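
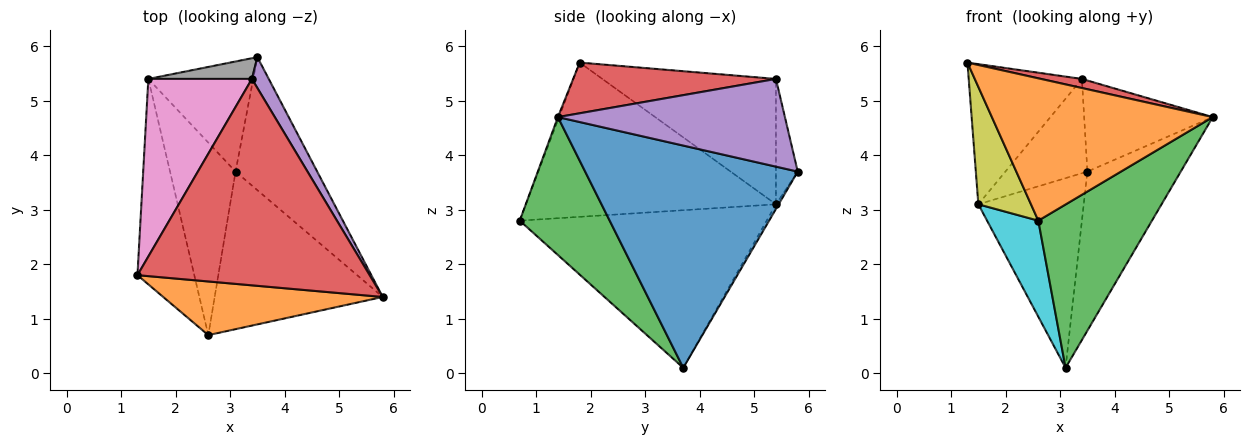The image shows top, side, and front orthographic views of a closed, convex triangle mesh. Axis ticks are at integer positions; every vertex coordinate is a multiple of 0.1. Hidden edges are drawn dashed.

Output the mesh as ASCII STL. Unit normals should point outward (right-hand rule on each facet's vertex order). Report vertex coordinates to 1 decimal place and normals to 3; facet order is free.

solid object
 facet normal 0.868 0.381 -0.319
  outer loop
   vertex 3.1 3.7 0.1
   vertex 3.5 5.8 3.7
   vertex 5.8 1.4 4.7
  endloop
 endfacet
 facet normal -0.005 -0.936 0.353
  outer loop
   vertex 2.6 0.7 2.8
   vertex 5.8 1.4 4.7
   vertex 1.3 1.8 5.7
  endloop
 endfacet
 facet normal 0.495 -0.625 -0.603
  outer loop
   vertex 2.6 0.7 2.8
   vertex 3.1 3.7 0.1
   vertex 5.8 1.4 4.7
  endloop
 endfacet
 facet normal 0.213 -0.043 0.976
  outer loop
   vertex 3.4 5.4 5.4
   vertex 1.3 1.8 5.7
   vertex 5.8 1.4 4.7
  endloop
 endfacet
 facet normal 0.858 0.486 0.165
  outer loop
   vertex 3.4 5.4 5.4
   vertex 5.8 1.4 4.7
   vertex 3.5 5.8 3.7
  endloop
 endfacet
 facet normal -0.022 0.865 -0.502
  outer loop
   vertex 1.5 5.4 3.1
   vertex 3.5 5.8 3.7
   vertex 3.1 3.7 0.1
  endloop
 endfacet
 facet normal -0.689 0.449 0.569
  outer loop
   vertex 1.5 5.4 3.1
   vertex 1.3 1.8 5.7
   vertex 3.4 5.4 5.4
  endloop
 endfacet
 facet normal -0.251 0.945 0.208
  outer loop
   vertex 1.5 5.4 3.1
   vertex 3.4 5.4 5.4
   vertex 3.5 5.8 3.7
  endloop
 endfacet
 facet normal -0.921 -0.194 -0.339
  outer loop
   vertex 1.5 5.4 3.1
   vertex 2.6 0.7 2.8
   vertex 1.3 1.8 5.7
  endloop
 endfacet
 facet normal -0.907 -0.188 -0.377
  outer loop
   vertex 1.5 5.4 3.1
   vertex 3.1 3.7 0.1
   vertex 2.6 0.7 2.8
  endloop
 endfacet
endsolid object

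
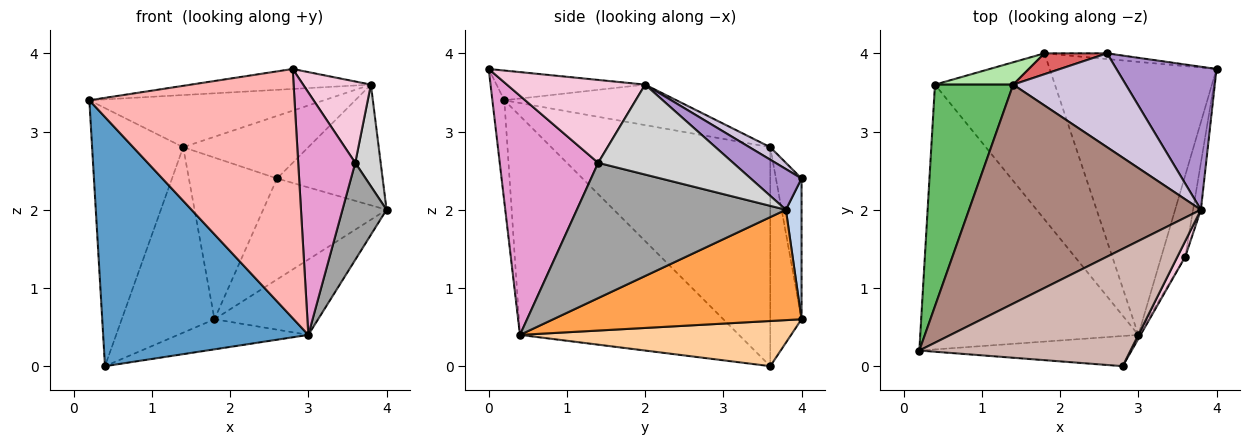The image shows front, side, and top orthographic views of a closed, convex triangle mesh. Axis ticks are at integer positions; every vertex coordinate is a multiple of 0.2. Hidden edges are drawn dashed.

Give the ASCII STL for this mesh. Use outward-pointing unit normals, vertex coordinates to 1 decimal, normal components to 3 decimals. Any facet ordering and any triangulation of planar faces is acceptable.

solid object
 facet normal -0.590 -0.553 -0.588
  outer loop
   vertex 3.0 0.4 0.4
   vertex 0.2 0.2 3.4
   vertex 0.4 3.6 0.0
  endloop
 endfacet
 facet normal 0.126 0.991 -0.056
  outer loop
   vertex 1.8 4.0 0.6
   vertex 2.6 4.0 2.4
   vertex 4.0 3.8 2.0
  endloop
 endfacet
 facet normal 0.538 0.224 -0.813
  outer loop
   vertex 1.8 4.0 0.6
   vertex 4.0 3.8 2.0
   vertex 3.0 0.4 0.4
  endloop
 endfacet
 facet normal 0.348 0.167 -0.923
  outer loop
   vertex 1.8 4.0 0.6
   vertex 3.0 0.4 0.4
   vertex 0.4 3.6 0.0
  endloop
 endfacet
 facet normal -0.877 0.365 0.313
  outer loop
   vertex 1.4 3.6 2.8
   vertex 0.4 3.6 0.0
   vertex 0.2 0.2 3.4
  endloop
 endfacet
 facet normal -0.318 0.941 0.113
  outer loop
   vertex 1.4 3.6 2.8
   vertex 1.8 4.0 0.6
   vertex 0.4 3.6 0.0
  endloop
 endfacet
 facet normal -0.277 0.953 0.123
  outer loop
   vertex 1.4 3.6 2.8
   vertex 2.6 4.0 2.4
   vertex 1.8 4.0 0.6
  endloop
 endfacet
 facet normal -0.058 -0.991 -0.120
  outer loop
   vertex 2.8 0.0 3.8
   vertex 0.2 0.2 3.4
   vertex 3.0 0.4 0.4
  endloop
 endfacet
 facet normal 0.297 0.616 0.730
  outer loop
   vertex 3.8 2.0 3.6
   vertex 4.0 3.8 2.0
   vertex 2.6 4.0 2.4
  endloop
 endfacet
 facet normal 0.092 0.552 0.829
  outer loop
   vertex 3.8 2.0 3.6
   vertex 2.6 4.0 2.4
   vertex 1.4 3.6 2.8
  endloop
 endfacet
 facet normal -0.167 0.228 0.959
  outer loop
   vertex 3.8 2.0 3.6
   vertex 1.4 3.6 2.8
   vertex 0.2 0.2 3.4
  endloop
 endfacet
 facet normal -0.137 0.166 0.976
  outer loop
   vertex 3.8 2.0 3.6
   vertex 0.2 0.2 3.4
   vertex 2.8 0.0 3.8
  endloop
 endfacet
 facet normal 0.865 -0.501 -0.008
  outer loop
   vertex 3.6 1.4 2.6
   vertex 2.8 0.0 3.8
   vertex 3.0 0.4 0.4
  endloop
 endfacet
 facet normal 0.895 -0.439 0.084
  outer loop
   vertex 3.6 1.4 2.6
   vertex 3.8 2.0 3.6
   vertex 2.8 0.0 3.8
  endloop
 endfacet
 facet normal 0.964 -0.203 -0.171
  outer loop
   vertex 3.6 1.4 2.6
   vertex 3.0 0.4 0.4
   vertex 4.0 3.8 2.0
  endloop
 endfacet
 facet normal 0.979 -0.184 -0.085
  outer loop
   vertex 3.6 1.4 2.6
   vertex 4.0 3.8 2.0
   vertex 3.8 2.0 3.6
  endloop
 endfacet
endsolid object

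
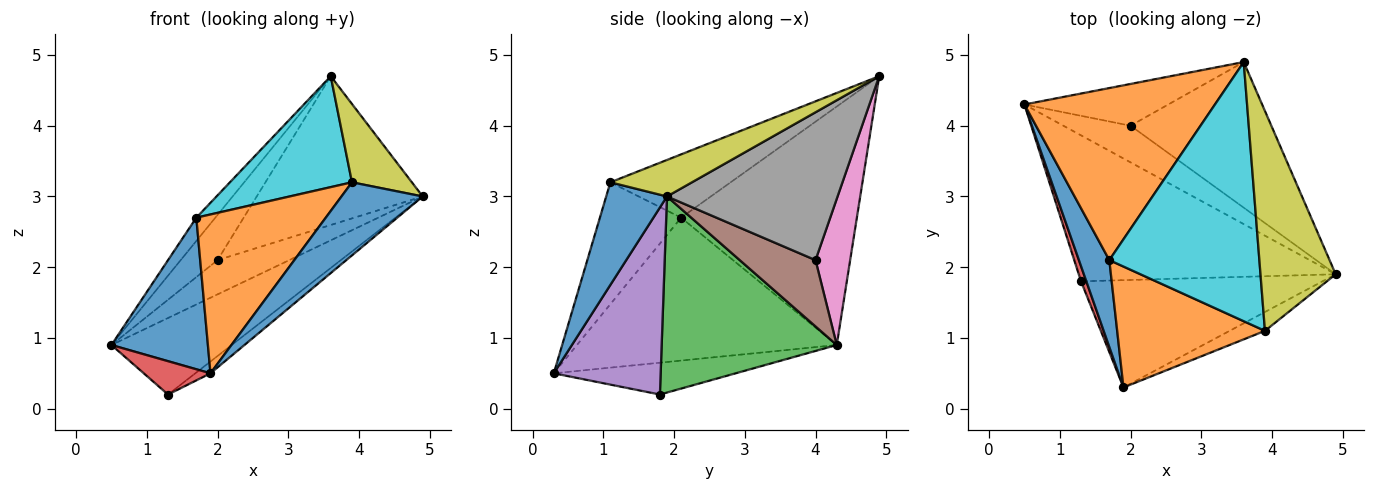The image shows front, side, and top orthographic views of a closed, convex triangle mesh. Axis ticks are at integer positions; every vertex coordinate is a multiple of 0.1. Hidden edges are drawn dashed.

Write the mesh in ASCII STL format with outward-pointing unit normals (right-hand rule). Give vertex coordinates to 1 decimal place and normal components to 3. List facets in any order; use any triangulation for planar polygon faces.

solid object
 facet normal -0.919 -0.341 0.196
  outer loop
   vertex 1.7 2.1 2.7
   vertex 0.5 4.3 0.9
   vertex 1.9 0.3 0.5
  endloop
 endfacet
 facet normal -0.779 0.084 0.622
  outer loop
   vertex 1.7 2.1 2.7
   vertex 3.6 4.9 4.7
   vertex 0.5 4.3 0.9
  endloop
 endfacet
 facet normal 0.560 0.385 -0.734
  outer loop
   vertex 1.3 1.8 0.2
   vertex 0.5 4.3 0.9
   vertex 4.9 1.9 3.0
  endloop
 endfacet
 facet normal -0.928 -0.340 0.155
  outer loop
   vertex 1.3 1.8 0.2
   vertex 1.9 0.3 0.5
   vertex 0.5 4.3 0.9
  endloop
 endfacet
 facet normal 0.610 0.087 -0.788
  outer loop
   vertex 1.3 1.8 0.2
   vertex 4.9 1.9 3.0
   vertex 1.9 0.3 0.5
  endloop
 endfacet
 facet normal 0.585 0.554 -0.593
  outer loop
   vertex 2.0 4.0 2.1
   vertex 4.9 1.9 3.0
   vertex 0.5 4.3 0.9
  endloop
 endfacet
 facet normal 0.568 0.604 -0.559
  outer loop
   vertex 2.0 4.0 2.1
   vertex 0.5 4.3 0.9
   vertex 3.6 4.9 4.7
  endloop
 endfacet
 facet normal 0.592 0.576 -0.564
  outer loop
   vertex 2.0 4.0 2.1
   vertex 3.6 4.9 4.7
   vertex 4.9 1.9 3.0
  endloop
 endfacet
 facet normal 0.416 -0.305 0.857
  outer loop
   vertex 3.9 1.1 3.2
   vertex 4.9 1.9 3.0
   vertex 3.6 4.9 4.7
  endloop
 endfacet
 facet normal -0.362 -0.367 0.857
  outer loop
   vertex 3.9 1.1 3.2
   vertex 3.6 4.9 4.7
   vertex 1.7 2.1 2.7
  endloop
 endfacet
 facet normal 0.587 -0.784 -0.202
  outer loop
   vertex 3.9 1.1 3.2
   vertex 1.9 0.3 0.5
   vertex 4.9 1.9 3.0
  endloop
 endfacet
 facet normal -0.447 -0.712 0.542
  outer loop
   vertex 3.9 1.1 3.2
   vertex 1.7 2.1 2.7
   vertex 1.9 0.3 0.5
  endloop
 endfacet
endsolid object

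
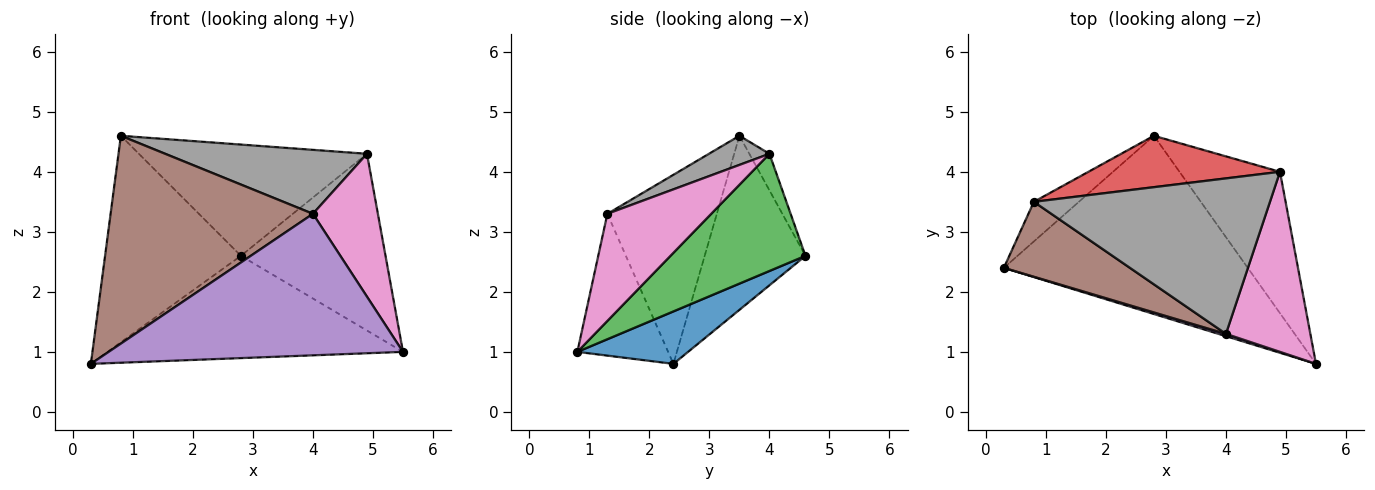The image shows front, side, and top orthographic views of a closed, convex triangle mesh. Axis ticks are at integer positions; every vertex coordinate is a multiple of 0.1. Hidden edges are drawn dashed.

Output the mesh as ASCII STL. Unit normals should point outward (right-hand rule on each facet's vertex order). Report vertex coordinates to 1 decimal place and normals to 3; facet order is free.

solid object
 facet normal 0.183 0.489 -0.853
  outer loop
   vertex 2.8 4.6 2.6
   vertex 5.5 0.8 1.0
   vertex 0.3 2.4 0.8
  endloop
 endfacet
 facet normal -0.589 0.794 -0.152
  outer loop
   vertex 0.8 3.5 4.6
   vertex 2.8 4.6 2.6
   vertex 0.3 2.4 0.8
  endloop
 endfacet
 facet normal 0.589 0.631 -0.505
  outer loop
   vertex 4.9 4.0 4.3
   vertex 5.5 0.8 1.0
   vertex 2.8 4.6 2.6
  endloop
 endfacet
 facet normal -0.080 0.905 0.418
  outer loop
   vertex 4.9 4.0 4.3
   vertex 2.8 4.6 2.6
   vertex 0.8 3.5 4.6
  endloop
 endfacet
 facet normal -0.295 -0.955 0.016
  outer loop
   vertex 4.0 1.3 3.3
   vertex 0.3 2.4 0.8
   vertex 5.5 0.8 1.0
  endloop
 endfacet
 facet normal -0.454 -0.838 0.302
  outer loop
   vertex 4.0 1.3 3.3
   vertex 0.8 3.5 4.6
   vertex 0.3 2.4 0.8
  endloop
 endfacet
 facet normal 0.705 -0.441 0.556
  outer loop
   vertex 4.0 1.3 3.3
   vertex 5.5 0.8 1.0
   vertex 4.9 4.0 4.3
  endloop
 endfacet
 facet normal 0.113 -0.378 0.919
  outer loop
   vertex 4.0 1.3 3.3
   vertex 4.9 4.0 4.3
   vertex 0.8 3.5 4.6
  endloop
 endfacet
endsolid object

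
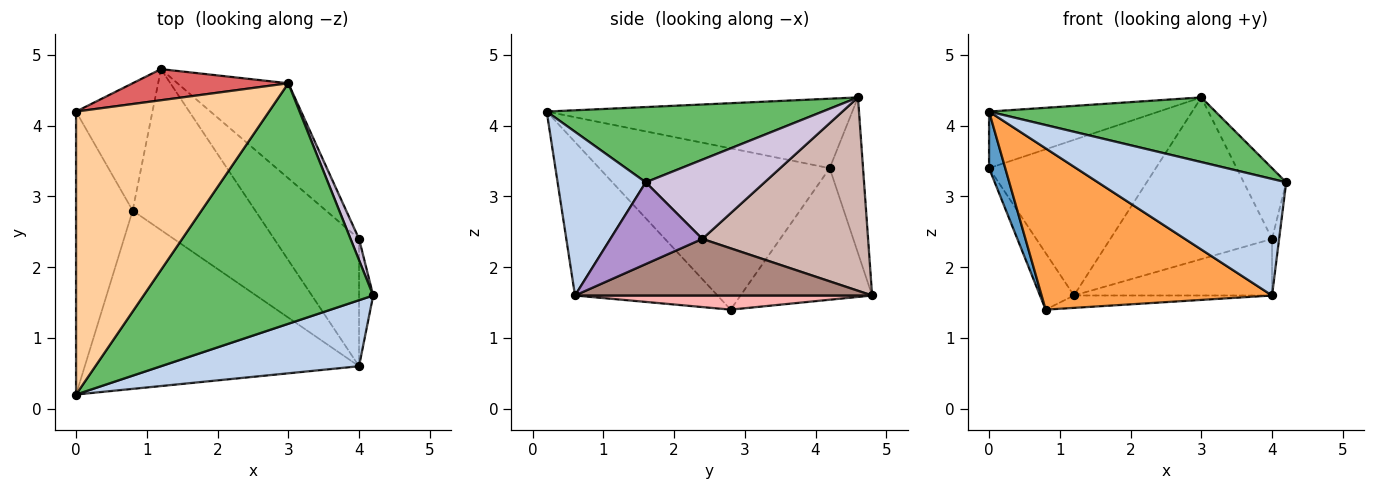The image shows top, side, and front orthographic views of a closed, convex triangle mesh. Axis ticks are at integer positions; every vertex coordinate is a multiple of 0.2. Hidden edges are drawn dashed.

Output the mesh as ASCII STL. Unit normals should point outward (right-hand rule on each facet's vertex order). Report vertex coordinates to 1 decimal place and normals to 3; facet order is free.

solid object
 facet normal -0.942 -0.066 -0.330
  outer loop
   vertex 0.8 2.8 1.4
   vertex 0.0 0.2 4.2
   vertex 0.0 4.2 3.4
  endloop
 endfacet
 facet normal 0.377 -0.806 0.456
  outer loop
   vertex 4.0 0.6 1.6
   vertex 4.2 1.6 3.2
   vertex 0.0 0.2 4.2
  endloop
 endfacet
 facet normal -0.383 -0.620 -0.685
  outer loop
   vertex 4.0 0.6 1.6
   vertex 0.0 0.2 4.2
   vertex 0.8 2.8 1.4
  endloop
 endfacet
 facet normal -0.333 0.185 0.925
  outer loop
   vertex 3.0 4.6 4.4
   vertex 0.0 4.2 3.4
   vertex 0.0 0.2 4.2
  endloop
 endfacet
 facet normal 0.302 -0.248 0.921
  outer loop
   vertex 3.0 4.6 4.4
   vertex 0.0 0.2 4.2
   vertex 4.2 1.6 3.2
  endloop
 endfacet
 facet normal -0.844 0.218 -0.490
  outer loop
   vertex 1.2 4.8 1.6
   vertex 0.8 2.8 1.4
   vertex 0.0 4.2 3.4
  endloop
 endfacet
 facet normal -0.192 0.962 0.192
  outer loop
   vertex 1.2 4.8 1.6
   vertex 0.0 4.2 3.4
   vertex 3.0 4.6 4.4
  endloop
 endfacet
 facet normal 0.114 0.076 -0.991
  outer loop
   vertex 1.2 4.8 1.6
   vertex 4.0 0.6 1.6
   vertex 0.8 2.8 1.4
  endloop
 endfacet
 facet normal 0.983 0.076 -0.170
  outer loop
   vertex 4.0 2.4 2.4
   vertex 4.2 1.6 3.2
   vertex 4.0 0.6 1.6
  endloop
 endfacet
 facet normal 0.937 0.335 0.100
  outer loop
   vertex 4.0 2.4 2.4
   vertex 3.0 4.6 4.4
   vertex 4.2 1.6 3.2
  endloop
 endfacet
 facet normal 0.520 0.347 -0.780
  outer loop
   vertex 4.0 2.4 2.4
   vertex 4.0 0.6 1.6
   vertex 1.2 4.8 1.6
  endloop
 endfacet
 facet normal 0.662 0.646 -0.380
  outer loop
   vertex 4.0 2.4 2.4
   vertex 1.2 4.8 1.6
   vertex 3.0 4.6 4.4
  endloop
 endfacet
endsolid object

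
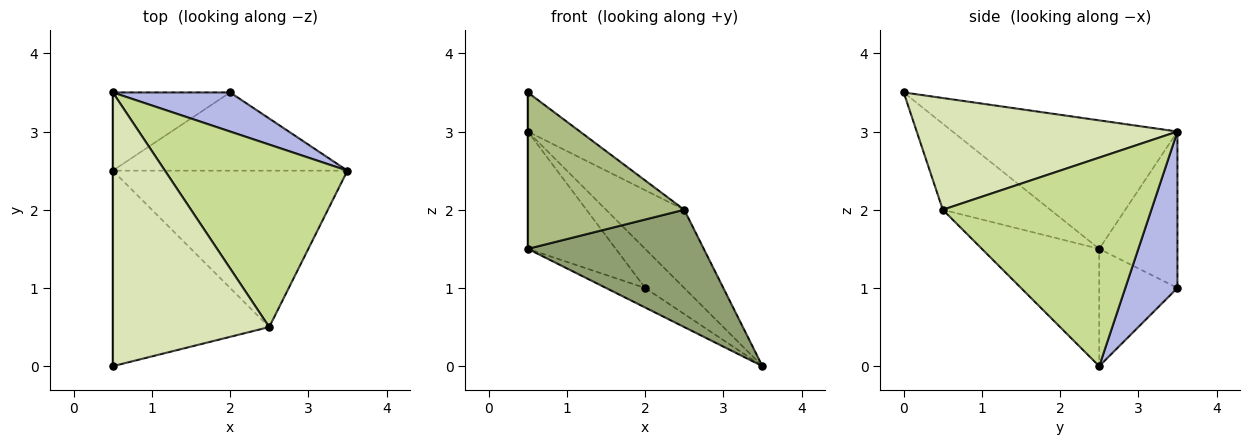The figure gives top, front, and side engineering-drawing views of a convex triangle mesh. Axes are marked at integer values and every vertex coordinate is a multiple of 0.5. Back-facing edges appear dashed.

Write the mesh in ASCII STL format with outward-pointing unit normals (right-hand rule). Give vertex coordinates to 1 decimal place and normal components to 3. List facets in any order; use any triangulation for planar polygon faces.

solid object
 facet normal -0.436 0.218 -0.873
  outer loop
   vertex 2.0 3.5 1.0
   vertex 3.5 2.5 0.0
   vertex 0.5 2.5 1.5
  endloop
 endfacet
 facet normal -1.000 0.000 0.000
  outer loop
   vertex 0.5 3.5 3.0
   vertex 0.5 2.5 1.5
   vertex 0.5 0.0 3.5
  endloop
 endfacet
 facet normal -0.595 0.669 -0.446
  outer loop
   vertex 0.5 3.5 3.0
   vertex 2.0 3.5 1.0
   vertex 0.5 2.5 1.5
  endloop
 endfacet
 facet normal 0.686 0.514 0.514
  outer loop
   vertex 0.5 3.5 3.0
   vertex 3.5 2.5 0.0
   vertex 2.0 3.5 1.0
  endloop
 endfacet
 facet normal -0.371 -0.557 -0.743
  outer loop
   vertex 2.5 0.5 2.0
   vertex 0.5 2.5 1.5
   vertex 3.5 2.5 0.0
  endloop
 endfacet
 facet normal -0.395 -0.574 -0.717
  outer loop
   vertex 2.5 0.5 2.0
   vertex 0.5 0.0 3.5
   vertex 0.5 2.5 1.5
  endloop
 endfacet
 facet normal 0.724 0.272 0.634
  outer loop
   vertex 2.5 0.5 2.0
   vertex 3.5 2.5 0.0
   vertex 0.5 3.5 3.0
  endloop
 endfacet
 facet normal 0.577 0.115 0.808
  outer loop
   vertex 2.5 0.5 2.0
   vertex 0.5 3.5 3.0
   vertex 0.5 0.0 3.5
  endloop
 endfacet
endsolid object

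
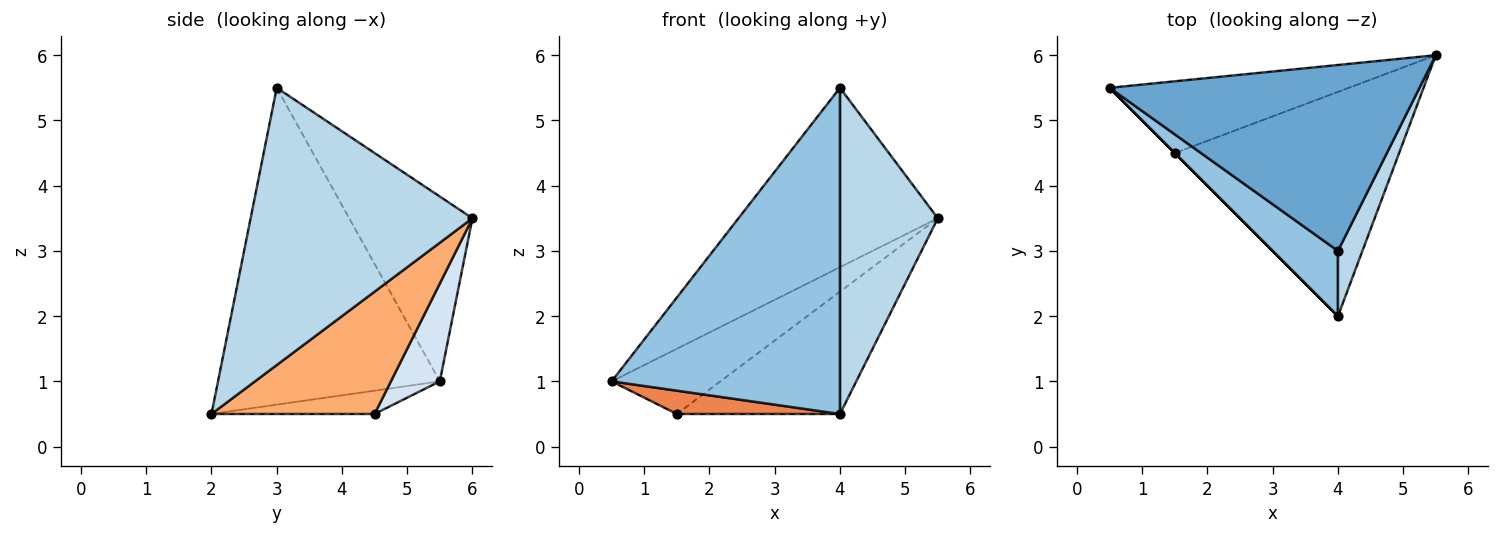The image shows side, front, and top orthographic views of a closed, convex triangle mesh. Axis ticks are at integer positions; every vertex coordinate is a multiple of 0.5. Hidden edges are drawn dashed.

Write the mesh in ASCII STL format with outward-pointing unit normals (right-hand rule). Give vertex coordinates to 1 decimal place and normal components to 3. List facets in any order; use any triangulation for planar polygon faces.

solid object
 facet normal -0.394 0.638 0.661
  outer loop
   vertex 4.0 3.0 5.5
   vertex 5.5 6.0 3.5
   vertex 0.5 5.5 1.0
  endloop
 endfacet
 facet normal -0.690 -0.710 0.142
  outer loop
   vertex 4.0 3.0 5.5
   vertex 0.5 5.5 1.0
   vertex 4.0 2.0 0.5
  endloop
 endfacet
 facet normal 0.912 -0.402 0.080
  outer loop
   vertex 4.0 3.0 5.5
   vertex 4.0 2.0 0.5
   vertex 5.5 6.0 3.5
  endloop
 endfacet
 facet normal 0.290 0.644 -0.708
  outer loop
   vertex 1.5 4.5 0.5
   vertex 0.5 5.5 1.0
   vertex 5.5 6.0 3.5
  endloop
 endfacet
 facet normal -0.707 -0.707 0.000
  outer loop
   vertex 1.5 4.5 0.5
   vertex 4.0 2.0 0.5
   vertex 0.5 5.5 1.0
  endloop
 endfacet
 facet normal 0.432 0.432 -0.792
  outer loop
   vertex 1.5 4.5 0.5
   vertex 5.5 6.0 3.5
   vertex 4.0 2.0 0.5
  endloop
 endfacet
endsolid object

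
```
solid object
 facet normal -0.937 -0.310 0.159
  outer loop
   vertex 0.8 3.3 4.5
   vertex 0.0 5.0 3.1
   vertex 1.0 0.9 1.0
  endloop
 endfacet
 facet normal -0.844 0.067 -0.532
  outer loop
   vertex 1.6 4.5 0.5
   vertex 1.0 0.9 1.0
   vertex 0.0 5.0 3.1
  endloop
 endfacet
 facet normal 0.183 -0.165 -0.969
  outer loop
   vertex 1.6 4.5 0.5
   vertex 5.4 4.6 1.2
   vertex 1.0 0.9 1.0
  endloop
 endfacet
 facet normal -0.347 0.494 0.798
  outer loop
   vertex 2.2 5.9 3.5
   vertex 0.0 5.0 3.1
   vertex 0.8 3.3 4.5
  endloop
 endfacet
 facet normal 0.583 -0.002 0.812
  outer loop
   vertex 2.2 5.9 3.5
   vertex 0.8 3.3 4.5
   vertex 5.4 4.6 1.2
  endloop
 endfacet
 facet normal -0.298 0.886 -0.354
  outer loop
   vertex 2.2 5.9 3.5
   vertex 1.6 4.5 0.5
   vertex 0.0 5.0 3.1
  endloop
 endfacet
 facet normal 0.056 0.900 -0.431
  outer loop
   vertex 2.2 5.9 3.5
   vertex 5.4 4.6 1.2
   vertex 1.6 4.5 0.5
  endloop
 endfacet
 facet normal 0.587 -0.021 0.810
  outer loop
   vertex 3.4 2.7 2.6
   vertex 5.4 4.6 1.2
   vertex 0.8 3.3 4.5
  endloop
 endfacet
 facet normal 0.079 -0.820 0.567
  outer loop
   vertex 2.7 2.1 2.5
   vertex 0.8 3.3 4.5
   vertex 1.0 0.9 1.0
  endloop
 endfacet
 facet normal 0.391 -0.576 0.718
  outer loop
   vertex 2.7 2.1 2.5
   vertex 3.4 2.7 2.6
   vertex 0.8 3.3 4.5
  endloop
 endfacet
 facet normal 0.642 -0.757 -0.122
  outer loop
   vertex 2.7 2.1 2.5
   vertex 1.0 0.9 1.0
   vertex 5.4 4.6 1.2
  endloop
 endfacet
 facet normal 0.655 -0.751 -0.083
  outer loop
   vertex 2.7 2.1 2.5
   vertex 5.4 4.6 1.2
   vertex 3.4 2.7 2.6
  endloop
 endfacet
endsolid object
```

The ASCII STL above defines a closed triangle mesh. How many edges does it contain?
18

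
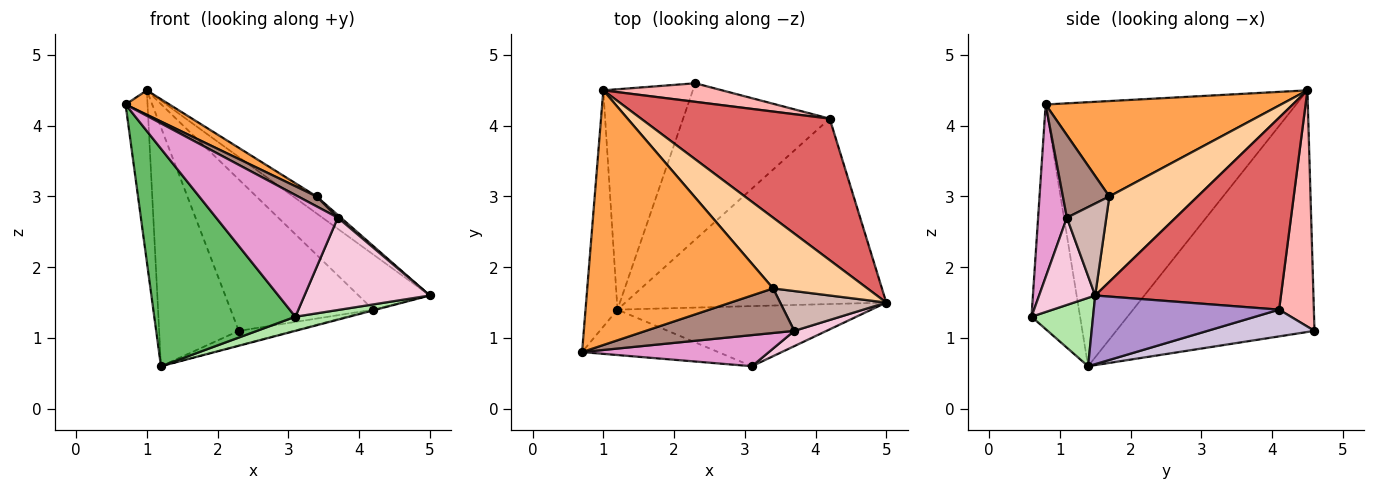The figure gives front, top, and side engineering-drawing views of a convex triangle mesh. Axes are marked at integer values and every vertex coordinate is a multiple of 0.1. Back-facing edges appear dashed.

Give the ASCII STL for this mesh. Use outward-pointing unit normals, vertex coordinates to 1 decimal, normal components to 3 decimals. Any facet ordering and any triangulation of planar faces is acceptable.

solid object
 facet normal -0.989 0.087 -0.120
  outer loop
   vertex 1.2 1.4 0.6
   vertex 0.7 0.8 4.3
   vertex 1.0 4.5 4.5
  endloop
 endfacet
 facet normal -0.878 0.352 -0.325
  outer loop
   vertex 2.3 4.6 1.1
   vertex 1.2 1.4 0.6
   vertex 1.0 4.5 4.5
  endloop
 endfacet
 facet normal 0.455 -0.085 0.886
  outer loop
   vertex 3.4 1.7 3.0
   vertex 1.0 4.5 4.5
   vertex 0.7 0.8 4.3
  endloop
 endfacet
 facet normal 0.661 0.175 0.730
  outer loop
   vertex 3.4 1.7 3.0
   vertex 5.0 1.5 1.6
   vertex 1.0 4.5 4.5
  endloop
 endfacet
 facet normal -0.319 -0.928 -0.194
  outer loop
   vertex 3.1 0.6 1.3
   vertex 0.7 0.8 4.3
   vertex 1.2 1.4 0.6
  endloop
 endfacet
 facet normal 0.254 -0.222 -0.942
  outer loop
   vertex 3.1 0.6 1.3
   vertex 1.2 1.4 0.6
   vertex 5.0 1.5 1.6
  endloop
 endfacet
 facet normal 0.688 0.264 0.676
  outer loop
   vertex 4.2 4.1 1.4
   vertex 1.0 4.5 4.5
   vertex 5.0 1.5 1.6
  endloop
 endfacet
 facet normal 0.235 0.965 0.118
  outer loop
   vertex 4.2 4.1 1.4
   vertex 2.3 4.6 1.1
   vertex 1.0 4.5 4.5
  endloop
 endfacet
 facet normal 0.254 0.004 -0.967
  outer loop
   vertex 4.2 4.1 1.4
   vertex 5.0 1.5 1.6
   vertex 1.2 1.4 0.6
  endloop
 endfacet
 facet normal 0.179 0.092 -0.980
  outer loop
   vertex 4.2 4.1 1.4
   vertex 1.2 1.4 0.6
   vertex 2.3 4.6 1.1
  endloop
 endfacet
 facet normal 0.477 -0.191 0.858
  outer loop
   vertex 3.7 1.1 2.7
   vertex 3.4 1.7 3.0
   vertex 0.7 0.8 4.3
  endloop
 endfacet
 facet normal 0.654 -0.050 0.755
  outer loop
   vertex 3.7 1.1 2.7
   vertex 5.0 1.5 1.6
   vertex 3.4 1.7 3.0
  endloop
 endfacet
 facet normal 0.223 -0.944 0.242
  outer loop
   vertex 3.7 1.1 2.7
   vertex 0.7 0.8 4.3
   vertex 3.1 0.6 1.3
  endloop
 endfacet
 facet normal 0.404 -0.903 0.149
  outer loop
   vertex 3.7 1.1 2.7
   vertex 3.1 0.6 1.3
   vertex 5.0 1.5 1.6
  endloop
 endfacet
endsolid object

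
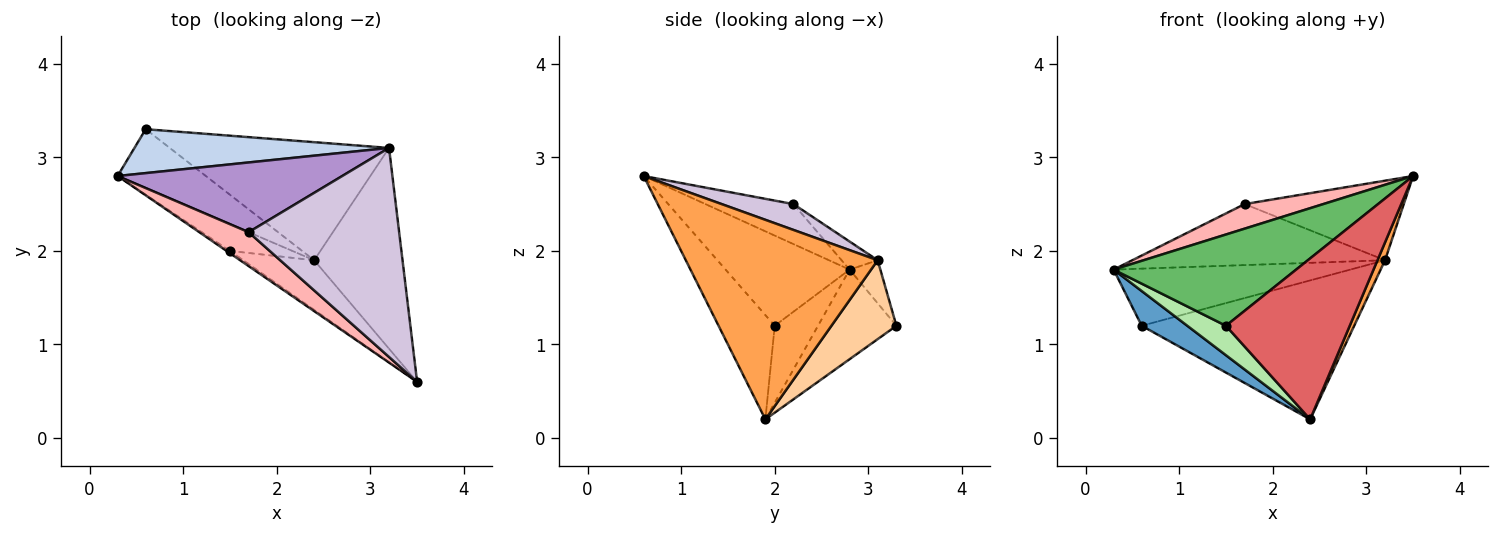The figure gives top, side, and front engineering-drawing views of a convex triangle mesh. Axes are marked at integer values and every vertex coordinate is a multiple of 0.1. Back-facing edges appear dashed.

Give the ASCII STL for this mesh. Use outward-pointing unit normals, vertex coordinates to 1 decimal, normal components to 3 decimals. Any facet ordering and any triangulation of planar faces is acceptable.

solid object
 facet normal -0.658 -0.383 -0.648
  outer loop
   vertex 2.4 1.9 0.2
   vertex 0.3 2.8 1.8
   vertex 0.6 3.3 1.2
  endloop
 endfacet
 facet normal -0.102 0.789 0.606
  outer loop
   vertex 3.2 3.1 1.9
   vertex 0.6 3.3 1.2
   vertex 0.3 2.8 1.8
  endloop
 endfacet
 facet normal 0.914 -0.036 -0.405
  outer loop
   vertex 3.2 3.1 1.9
   vertex 3.5 0.6 2.8
   vertex 2.4 1.9 0.2
  endloop
 endfacet
 facet normal 0.227 0.742 -0.631
  outer loop
   vertex 3.2 3.1 1.9
   vertex 2.4 1.9 0.2
   vertex 0.6 3.3 1.2
  endloop
 endfacet
 facet normal -0.562 -0.827 -0.021
  outer loop
   vertex 1.5 2.0 1.2
   vertex 3.5 0.6 2.8
   vertex 0.3 2.8 1.8
  endloop
 endfacet
 facet normal -0.639 -0.569 -0.518
  outer loop
   vertex 1.5 2.0 1.2
   vertex 0.3 2.8 1.8
   vertex 2.4 1.9 0.2
  endloop
 endfacet
 facet normal -0.398 -0.877 -0.270
  outer loop
   vertex 1.5 2.0 1.2
   vertex 2.4 1.9 0.2
   vertex 3.5 0.6 2.8
  endloop
 endfacet
 facet normal -0.549 -0.490 0.677
  outer loop
   vertex 1.7 2.2 2.5
   vertex 0.3 2.8 1.8
   vertex 3.5 0.6 2.8
  endloop
 endfacet
 facet normal -0.094 0.656 0.749
  outer loop
   vertex 1.7 2.2 2.5
   vertex 3.2 3.1 1.9
   vertex 0.3 2.8 1.8
  endloop
 endfacet
 facet normal 0.158 0.351 0.923
  outer loop
   vertex 1.7 2.2 2.5
   vertex 3.5 0.6 2.8
   vertex 3.2 3.1 1.9
  endloop
 endfacet
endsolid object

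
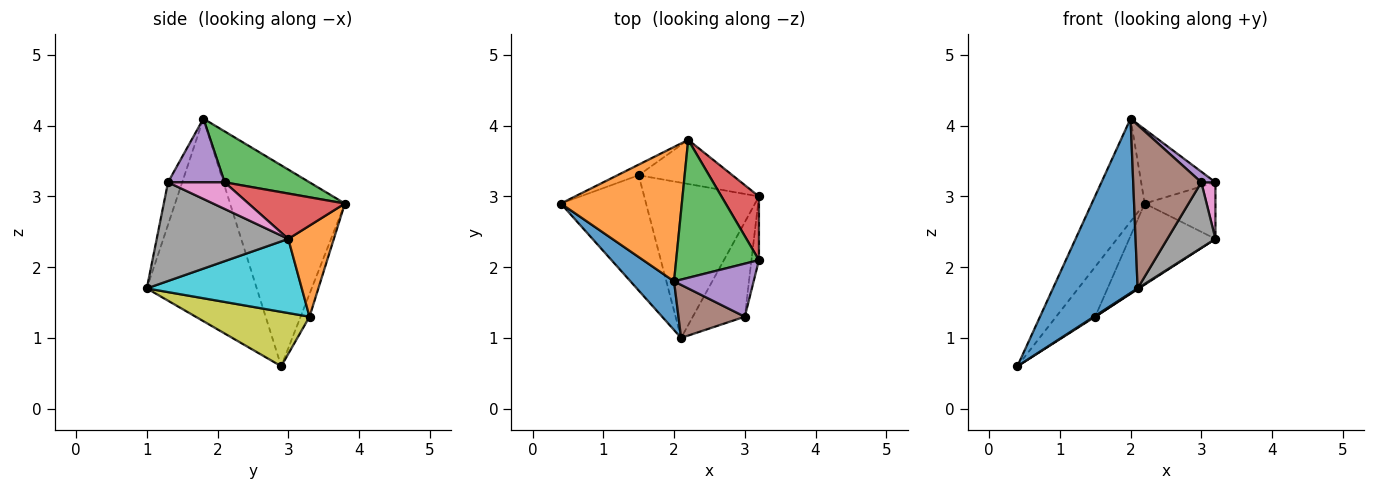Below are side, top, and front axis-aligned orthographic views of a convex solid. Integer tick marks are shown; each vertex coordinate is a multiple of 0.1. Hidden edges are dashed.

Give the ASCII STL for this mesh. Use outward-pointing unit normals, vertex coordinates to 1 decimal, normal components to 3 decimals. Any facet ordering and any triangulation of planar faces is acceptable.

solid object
 facet normal -0.781 -0.602 0.168
  outer loop
   vertex 2.0 1.8 4.1
   vertex 0.4 2.9 0.6
   vertex 2.1 1.0 1.7
  endloop
 endfacet
 facet normal -0.797 0.368 0.480
  outer loop
   vertex 2.2 3.8 2.9
   vertex 0.4 2.9 0.6
   vertex 2.0 1.8 4.1
  endloop
 endfacet
 facet normal 0.476 0.417 0.774
  outer loop
   vertex 2.2 3.8 2.9
   vertex 2.0 1.8 4.1
   vertex 3.2 2.1 3.2
  endloop
 endfacet
 facet normal 0.671 0.493 0.554
  outer loop
   vertex 3.2 3.0 2.4
   vertex 2.2 3.8 2.9
   vertex 3.2 2.1 3.2
  endloop
 endfacet
 facet normal 0.617 -0.154 0.772
  outer loop
   vertex 3.0 1.3 3.2
   vertex 3.2 2.1 3.2
   vertex 2.0 1.8 4.1
  endloop
 endfacet
 facet normal -0.194 -0.933 0.303
  outer loop
   vertex 3.0 1.3 3.2
   vertex 2.0 1.8 4.1
   vertex 2.1 1.0 1.7
  endloop
 endfacet
 facet normal 0.936 -0.234 -0.263
  outer loop
   vertex 3.0 1.3 3.2
   vertex 3.2 3.0 2.4
   vertex 3.2 2.1 3.2
  endloop
 endfacet
 facet normal 0.842 -0.308 -0.444
  outer loop
   vertex 3.0 1.3 3.2
   vertex 2.1 1.0 1.7
   vertex 3.2 3.0 2.4
  endloop
 endfacet
 facet normal 0.538 -0.006 -0.843
  outer loop
   vertex 1.5 3.3 1.3
   vertex 2.1 1.0 1.7
   vertex 0.4 2.9 0.6
  endloop
 endfacet
 facet normal 0.543 -0.005 -0.840
  outer loop
   vertex 1.5 3.3 1.3
   vertex 3.2 3.0 2.4
   vertex 2.1 1.0 1.7
  endloop
 endfacet
 facet normal -0.218 0.955 -0.203
  outer loop
   vertex 1.5 3.3 1.3
   vertex 0.4 2.9 0.6
   vertex 2.2 3.8 2.9
  endloop
 endfacet
 facet normal 0.421 0.797 -0.433
  outer loop
   vertex 1.5 3.3 1.3
   vertex 2.2 3.8 2.9
   vertex 3.2 3.0 2.4
  endloop
 endfacet
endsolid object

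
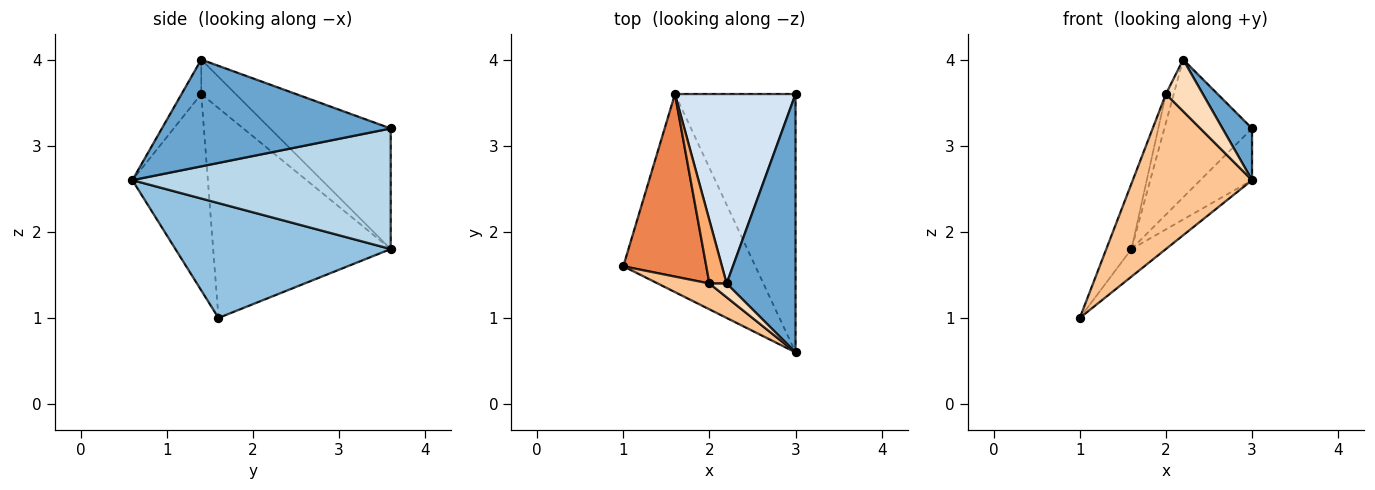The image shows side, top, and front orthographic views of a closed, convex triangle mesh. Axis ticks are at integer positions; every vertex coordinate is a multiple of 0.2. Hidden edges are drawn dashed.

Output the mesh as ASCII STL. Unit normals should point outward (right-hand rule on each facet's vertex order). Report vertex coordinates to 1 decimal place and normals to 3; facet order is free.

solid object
 facet normal 0.835 -0.108 0.539
  outer loop
   vertex 2.2 1.4 4.0
   vertex 3.0 0.6 2.6
   vertex 3.0 3.6 3.2
  endloop
 endfacet
 facet normal 0.653 0.104 -0.750
  outer loop
   vertex 1.6 3.6 1.8
   vertex 3.0 0.6 2.6
   vertex 1.0 1.6 1.0
  endloop
 endfacet
 facet normal 0.700 0.140 -0.700
  outer loop
   vertex 1.6 3.6 1.8
   vertex 3.0 3.6 3.2
   vertex 3.0 0.6 2.6
  endloop
 endfacet
 facet normal -0.629 0.457 0.629
  outer loop
   vertex 1.6 3.6 1.8
   vertex 2.2 1.4 4.0
   vertex 3.0 3.6 3.2
  endloop
 endfacet
 facet normal -0.922 0.131 0.365
  outer loop
   vertex 2.0 1.4 3.6
   vertex 1.6 3.6 1.8
   vertex 1.0 1.6 1.0
  endloop
 endfacet
 facet normal -0.877 0.199 0.438
  outer loop
   vertex 2.0 1.4 3.6
   vertex 2.2 1.4 4.0
   vertex 1.6 3.6 1.8
  endloop
 endfacet
 facet normal -0.530 -0.837 0.139
  outer loop
   vertex 2.0 1.4 3.6
   vertex 1.0 1.6 1.0
   vertex 3.0 0.6 2.6
  endloop
 endfacet
 facet normal -0.458 -0.859 0.229
  outer loop
   vertex 2.0 1.4 3.6
   vertex 3.0 0.6 2.6
   vertex 2.2 1.4 4.0
  endloop
 endfacet
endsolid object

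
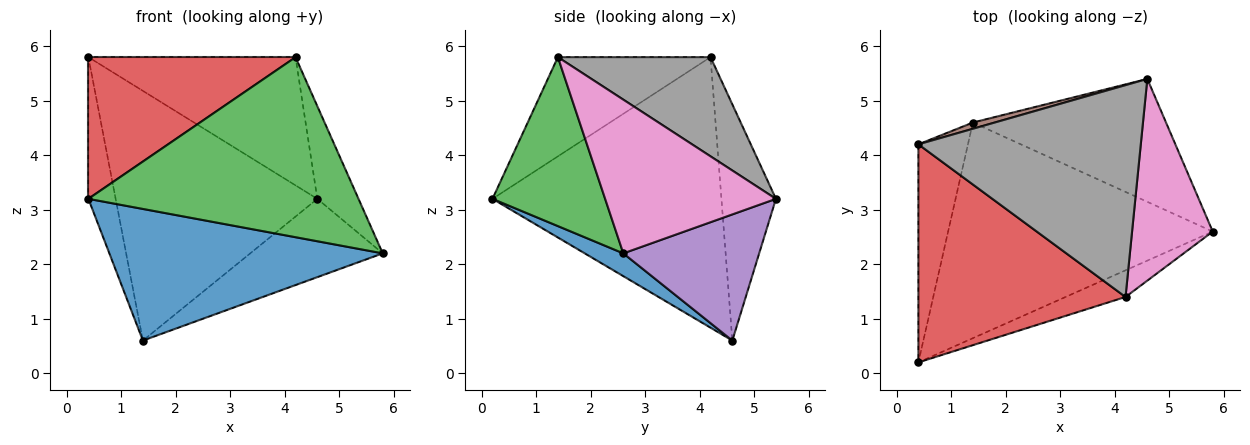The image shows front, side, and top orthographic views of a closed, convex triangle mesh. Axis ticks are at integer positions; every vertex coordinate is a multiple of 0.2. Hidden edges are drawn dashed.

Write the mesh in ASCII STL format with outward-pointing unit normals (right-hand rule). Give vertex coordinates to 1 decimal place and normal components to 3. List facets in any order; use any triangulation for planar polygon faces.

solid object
 facet normal 0.073 -0.520 -0.851
  outer loop
   vertex 1.4 4.6 0.6
   vertex 5.8 2.6 2.2
   vertex 0.4 0.2 3.2
  endloop
 endfacet
 facet normal -0.977 0.116 -0.179
  outer loop
   vertex 1.4 4.6 0.6
   vertex 0.4 0.2 3.2
   vertex 0.4 4.2 5.8
  endloop
 endfacet
 facet normal 0.381 -0.914 -0.135
  outer loop
   vertex 4.2 1.4 5.8
   vertex 0.4 0.2 3.2
   vertex 5.8 2.6 2.2
  endloop
 endfacet
 facet normal -0.373 -0.506 0.778
  outer loop
   vertex 4.2 1.4 5.8
   vertex 0.4 4.2 5.8
   vertex 0.4 0.2 3.2
  endloop
 endfacet
 facet normal 0.483 0.471 -0.739
  outer loop
   vertex 4.6 5.4 3.2
   vertex 5.8 2.6 2.2
   vertex 1.4 4.6 0.6
  endloop
 endfacet
 facet normal -0.261 0.965 0.024
  outer loop
   vertex 4.6 5.4 3.2
   vertex 1.4 4.6 0.6
   vertex 0.4 4.2 5.8
  endloop
 endfacet
 facet normal 0.866 0.209 0.454
  outer loop
   vertex 4.6 5.4 3.2
   vertex 4.2 1.4 5.8
   vertex 5.8 2.6 2.2
  endloop
 endfacet
 facet normal 0.357 0.484 0.799
  outer loop
   vertex 4.6 5.4 3.2
   vertex 0.4 4.2 5.8
   vertex 4.2 1.4 5.8
  endloop
 endfacet
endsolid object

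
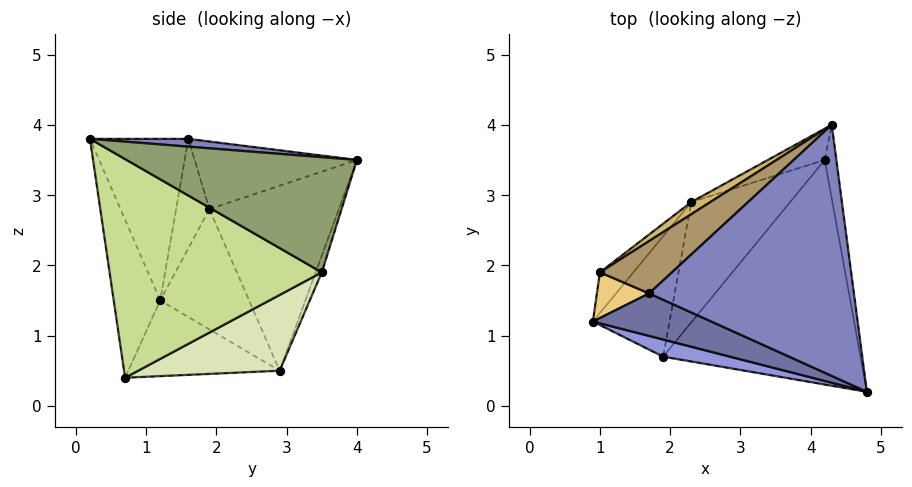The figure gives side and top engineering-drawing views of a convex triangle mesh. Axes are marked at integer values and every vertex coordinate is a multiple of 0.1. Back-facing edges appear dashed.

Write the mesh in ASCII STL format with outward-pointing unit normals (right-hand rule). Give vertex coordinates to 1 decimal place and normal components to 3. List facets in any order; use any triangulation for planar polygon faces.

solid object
 facet normal -0.394 -0.873 0.289
  outer loop
   vertex 1.7 1.6 3.8
   vertex 0.9 1.2 1.5
   vertex 4.8 0.2 3.8
  endloop
 endfacet
 facet normal 0.038 0.084 0.996
  outer loop
   vertex 1.7 1.6 3.8
   vertex 4.8 0.2 3.8
   vertex 4.3 4.0 3.5
  endloop
 endfacet
 facet normal -0.320 -0.938 0.135
  outer loop
   vertex 1.9 0.7 0.4
   vertex 4.8 0.2 3.8
   vertex 0.9 1.2 1.5
  endloop
 endfacet
 facet normal -0.694 0.158 -0.703
  outer loop
   vertex 1.9 0.7 0.4
   vertex 0.9 1.2 1.5
   vertex 2.3 2.9 0.5
  endloop
 endfacet
 facet normal 0.987 0.122 -0.100
  outer loop
   vertex 4.2 3.5 1.9
   vertex 4.3 4.0 3.5
   vertex 4.8 0.2 3.8
  endloop
 endfacet
 facet normal -0.085 0.953 -0.292
  outer loop
   vertex 4.2 3.5 1.9
   vertex 2.3 2.9 0.5
   vertex 4.3 4.0 3.5
  endloop
 endfacet
 facet normal 0.720 -0.243 -0.650
  outer loop
   vertex 4.2 3.5 1.9
   vertex 4.8 0.2 3.8
   vertex 1.9 0.7 0.4
  endloop
 endfacet
 facet normal 0.607 -0.074 -0.791
  outer loop
   vertex 4.2 3.5 1.9
   vertex 1.9 0.7 0.4
   vertex 2.3 2.9 0.5
  endloop
 endfacet
 facet normal -0.526 0.640 0.560
  outer loop
   vertex 1.0 1.9 2.8
   vertex 1.7 1.6 3.8
   vertex 4.3 4.0 3.5
  endloop
 endfacet
 facet normal -0.544 0.837 0.056
  outer loop
   vertex 1.0 1.9 2.8
   vertex 4.3 4.0 3.5
   vertex 2.3 2.9 0.5
  endloop
 endfacet
 facet normal -0.750 -0.557 0.358
  outer loop
   vertex 1.0 1.9 2.8
   vertex 0.9 1.2 1.5
   vertex 1.7 1.6 3.8
  endloop
 endfacet
 facet normal -0.813 0.536 -0.226
  outer loop
   vertex 1.0 1.9 2.8
   vertex 2.3 2.9 0.5
   vertex 0.9 1.2 1.5
  endloop
 endfacet
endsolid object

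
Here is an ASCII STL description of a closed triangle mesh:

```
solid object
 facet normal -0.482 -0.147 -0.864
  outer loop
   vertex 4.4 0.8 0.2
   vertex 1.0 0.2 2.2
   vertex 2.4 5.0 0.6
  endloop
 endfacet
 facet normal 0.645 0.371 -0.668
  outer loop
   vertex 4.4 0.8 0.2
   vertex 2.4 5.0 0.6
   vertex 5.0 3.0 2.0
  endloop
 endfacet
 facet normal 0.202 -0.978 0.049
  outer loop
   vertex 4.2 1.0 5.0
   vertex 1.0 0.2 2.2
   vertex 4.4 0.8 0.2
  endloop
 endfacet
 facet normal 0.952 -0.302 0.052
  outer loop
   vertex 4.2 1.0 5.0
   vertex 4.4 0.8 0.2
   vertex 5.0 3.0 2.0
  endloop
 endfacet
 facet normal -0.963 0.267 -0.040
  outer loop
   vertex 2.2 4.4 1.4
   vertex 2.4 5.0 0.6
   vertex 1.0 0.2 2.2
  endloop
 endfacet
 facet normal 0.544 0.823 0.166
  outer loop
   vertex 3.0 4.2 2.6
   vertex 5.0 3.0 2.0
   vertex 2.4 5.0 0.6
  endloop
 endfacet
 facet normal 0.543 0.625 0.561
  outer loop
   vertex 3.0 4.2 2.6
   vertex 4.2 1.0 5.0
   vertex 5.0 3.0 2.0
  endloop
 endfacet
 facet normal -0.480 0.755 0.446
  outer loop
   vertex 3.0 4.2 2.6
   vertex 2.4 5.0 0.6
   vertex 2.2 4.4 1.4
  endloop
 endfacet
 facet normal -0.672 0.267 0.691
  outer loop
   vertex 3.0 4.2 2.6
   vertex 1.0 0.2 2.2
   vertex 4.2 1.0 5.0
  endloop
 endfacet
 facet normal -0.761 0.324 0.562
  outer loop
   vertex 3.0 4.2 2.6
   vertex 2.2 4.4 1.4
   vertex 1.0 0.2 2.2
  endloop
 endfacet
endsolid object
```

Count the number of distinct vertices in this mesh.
7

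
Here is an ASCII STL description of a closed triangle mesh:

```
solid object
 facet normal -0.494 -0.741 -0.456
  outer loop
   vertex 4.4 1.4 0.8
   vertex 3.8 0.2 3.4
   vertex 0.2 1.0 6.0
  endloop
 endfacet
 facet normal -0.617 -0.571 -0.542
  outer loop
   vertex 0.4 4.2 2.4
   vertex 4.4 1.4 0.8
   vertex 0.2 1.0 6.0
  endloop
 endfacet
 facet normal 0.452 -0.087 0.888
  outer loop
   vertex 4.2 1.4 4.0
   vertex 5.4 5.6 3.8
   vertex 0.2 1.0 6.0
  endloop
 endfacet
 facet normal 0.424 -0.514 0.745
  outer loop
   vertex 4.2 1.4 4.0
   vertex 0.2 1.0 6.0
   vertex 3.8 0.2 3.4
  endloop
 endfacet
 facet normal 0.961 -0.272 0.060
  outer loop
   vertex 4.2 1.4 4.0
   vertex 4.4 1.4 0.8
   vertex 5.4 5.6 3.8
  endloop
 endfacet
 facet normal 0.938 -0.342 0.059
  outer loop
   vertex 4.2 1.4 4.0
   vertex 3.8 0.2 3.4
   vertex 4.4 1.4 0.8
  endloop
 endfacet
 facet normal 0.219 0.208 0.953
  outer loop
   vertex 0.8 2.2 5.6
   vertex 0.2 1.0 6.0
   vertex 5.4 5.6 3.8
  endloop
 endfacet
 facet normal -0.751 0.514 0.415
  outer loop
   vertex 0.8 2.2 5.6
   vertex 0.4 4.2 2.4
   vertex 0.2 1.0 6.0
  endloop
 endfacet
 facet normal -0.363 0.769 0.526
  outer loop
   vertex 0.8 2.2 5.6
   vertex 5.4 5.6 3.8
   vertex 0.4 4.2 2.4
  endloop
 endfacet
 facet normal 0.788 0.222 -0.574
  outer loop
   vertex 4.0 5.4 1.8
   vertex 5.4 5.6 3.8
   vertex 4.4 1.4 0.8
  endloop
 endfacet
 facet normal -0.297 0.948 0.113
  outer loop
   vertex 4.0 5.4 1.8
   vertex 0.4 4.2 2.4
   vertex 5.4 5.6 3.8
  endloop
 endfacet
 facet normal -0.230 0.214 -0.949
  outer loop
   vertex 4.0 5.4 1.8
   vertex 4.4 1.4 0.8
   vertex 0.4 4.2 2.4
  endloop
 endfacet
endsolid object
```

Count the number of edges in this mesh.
18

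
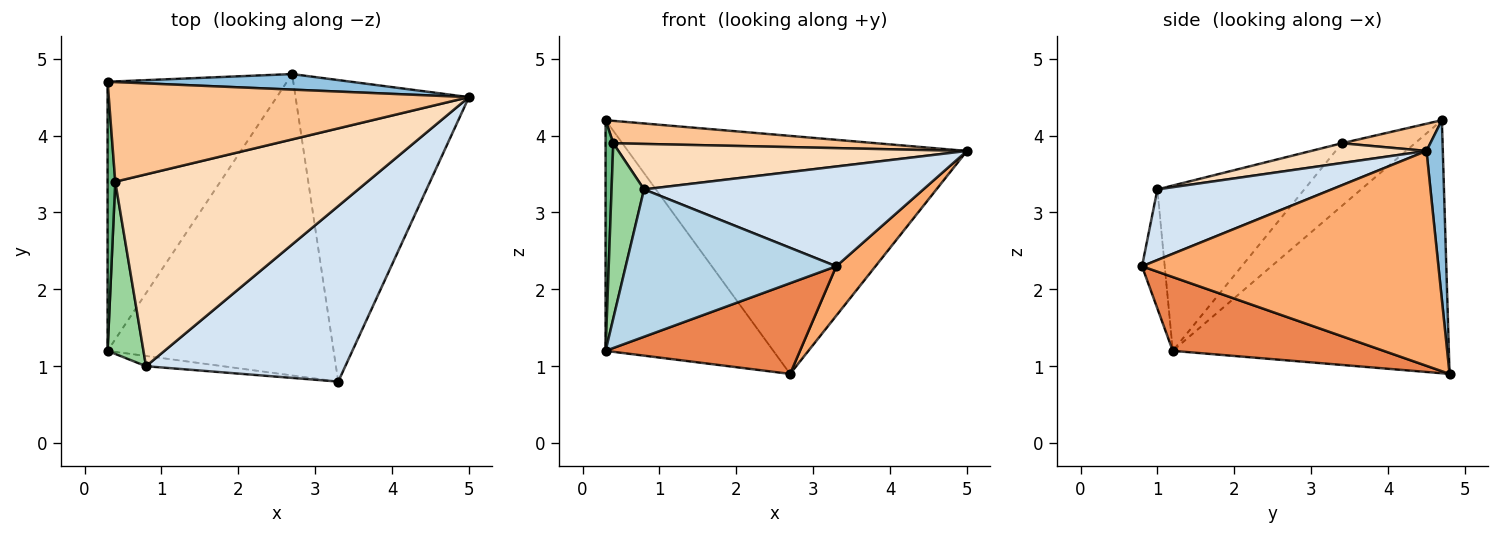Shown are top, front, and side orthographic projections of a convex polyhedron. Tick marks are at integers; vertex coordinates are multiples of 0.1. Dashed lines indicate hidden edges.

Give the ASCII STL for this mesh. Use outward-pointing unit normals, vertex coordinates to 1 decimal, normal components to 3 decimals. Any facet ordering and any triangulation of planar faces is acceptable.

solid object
 facet normal -0.731 0.444 -0.518
  outer loop
   vertex 2.7 4.8 0.9
   vertex 0.3 1.2 1.2
   vertex 0.3 4.7 4.2
  endloop
 endfacet
 facet normal 0.048 0.997 0.065
  outer loop
   vertex 2.7 4.8 0.9
   vertex 0.3 4.7 4.2
   vertex 5.0 4.5 3.8
  endloop
 endfacet
 facet normal -0.107 -0.992 -0.069
  outer loop
   vertex 3.3 0.8 2.3
   vertex 0.8 1.0 3.3
   vertex 0.3 1.2 1.2
  endloop
 endfacet
 facet normal 0.295 -0.472 0.831
  outer loop
   vertex 3.3 0.8 2.3
   vertex 5.0 4.5 3.8
   vertex 0.8 1.0 3.3
  endloop
 endfacet
 facet normal 0.298 -0.275 -0.914
  outer loop
   vertex 3.3 0.8 2.3
   vertex 0.3 1.2 1.2
   vertex 2.7 4.8 0.9
  endloop
 endfacet
 facet normal 0.774 -0.102 -0.625
  outer loop
   vertex 3.3 0.8 2.3
   vertex 2.7 4.8 0.9
   vertex 5.0 4.5 3.8
  endloop
 endfacet
 facet normal 0.073 -0.219 0.973
  outer loop
   vertex 0.4 3.4 3.9
   vertex 5.0 4.5 3.8
   vertex 0.3 4.7 4.2
  endloop
 endfacet
 facet normal 0.076 -0.230 0.970
  outer loop
   vertex 0.4 3.4 3.9
   vertex 0.8 1.0 3.3
   vertex 5.0 4.5 3.8
  endloop
 endfacet
 facet normal -0.987 -0.104 0.121
  outer loop
   vertex 0.4 3.4 3.9
   vertex 0.3 4.7 4.2
   vertex 0.3 1.2 1.2
  endloop
 endfacet
 facet normal -0.955 -0.211 0.207
  outer loop
   vertex 0.4 3.4 3.9
   vertex 0.3 1.2 1.2
   vertex 0.8 1.0 3.3
  endloop
 endfacet
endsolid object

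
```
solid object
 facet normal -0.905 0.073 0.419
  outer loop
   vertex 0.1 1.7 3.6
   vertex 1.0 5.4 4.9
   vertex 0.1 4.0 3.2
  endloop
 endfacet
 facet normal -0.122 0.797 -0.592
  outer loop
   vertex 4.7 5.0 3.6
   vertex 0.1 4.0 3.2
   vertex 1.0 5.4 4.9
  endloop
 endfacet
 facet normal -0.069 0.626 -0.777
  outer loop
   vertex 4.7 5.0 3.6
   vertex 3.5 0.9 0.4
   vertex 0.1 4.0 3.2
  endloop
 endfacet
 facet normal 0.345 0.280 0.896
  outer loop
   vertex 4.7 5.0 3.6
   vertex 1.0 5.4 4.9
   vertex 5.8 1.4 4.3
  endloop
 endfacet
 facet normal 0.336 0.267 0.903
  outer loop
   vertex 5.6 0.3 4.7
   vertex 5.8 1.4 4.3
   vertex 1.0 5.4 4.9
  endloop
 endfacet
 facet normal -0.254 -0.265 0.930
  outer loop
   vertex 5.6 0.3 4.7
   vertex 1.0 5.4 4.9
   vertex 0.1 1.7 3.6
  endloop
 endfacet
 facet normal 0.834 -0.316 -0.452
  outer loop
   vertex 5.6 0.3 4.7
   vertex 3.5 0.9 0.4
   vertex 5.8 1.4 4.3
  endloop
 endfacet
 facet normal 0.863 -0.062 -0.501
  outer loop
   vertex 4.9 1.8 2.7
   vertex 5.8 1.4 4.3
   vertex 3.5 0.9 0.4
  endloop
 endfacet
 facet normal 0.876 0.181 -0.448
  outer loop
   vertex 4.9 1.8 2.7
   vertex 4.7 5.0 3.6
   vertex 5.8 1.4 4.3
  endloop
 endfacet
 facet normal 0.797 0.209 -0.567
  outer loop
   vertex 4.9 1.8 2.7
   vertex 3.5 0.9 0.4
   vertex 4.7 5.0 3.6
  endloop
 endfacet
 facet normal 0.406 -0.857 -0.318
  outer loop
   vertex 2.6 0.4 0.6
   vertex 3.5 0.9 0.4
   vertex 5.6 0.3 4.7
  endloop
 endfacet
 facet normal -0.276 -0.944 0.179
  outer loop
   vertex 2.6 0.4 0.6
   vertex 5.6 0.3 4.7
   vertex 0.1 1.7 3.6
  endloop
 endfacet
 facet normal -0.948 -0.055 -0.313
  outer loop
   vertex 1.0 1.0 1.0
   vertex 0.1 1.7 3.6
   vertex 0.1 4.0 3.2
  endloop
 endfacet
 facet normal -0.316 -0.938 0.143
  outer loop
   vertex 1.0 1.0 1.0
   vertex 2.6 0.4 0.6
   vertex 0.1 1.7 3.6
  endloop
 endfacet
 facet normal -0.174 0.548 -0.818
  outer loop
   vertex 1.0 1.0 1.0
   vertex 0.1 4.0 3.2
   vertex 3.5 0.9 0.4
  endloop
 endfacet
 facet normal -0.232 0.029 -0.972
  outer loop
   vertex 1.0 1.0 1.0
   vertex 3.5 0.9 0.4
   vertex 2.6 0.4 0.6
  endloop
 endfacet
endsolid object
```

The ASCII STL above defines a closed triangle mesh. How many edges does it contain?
24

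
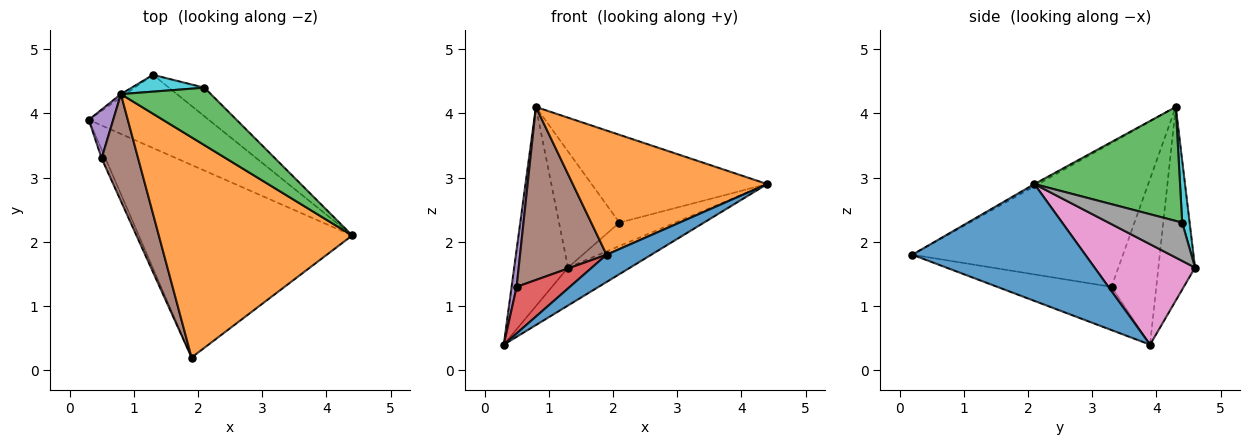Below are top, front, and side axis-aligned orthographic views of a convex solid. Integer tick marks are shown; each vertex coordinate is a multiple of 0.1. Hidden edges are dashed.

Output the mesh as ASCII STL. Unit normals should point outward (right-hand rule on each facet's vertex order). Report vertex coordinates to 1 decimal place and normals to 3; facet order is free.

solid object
 facet normal 0.477 -0.123 -0.870
  outer loop
   vertex 1.9 0.2 1.8
   vertex 0.3 3.9 0.4
   vertex 4.4 2.1 2.9
  endloop
 endfacet
 facet normal -0.010 -0.491 0.871
  outer loop
   vertex 0.8 4.3 4.1
   vertex 1.9 0.2 1.8
   vertex 4.4 2.1 2.9
  endloop
 endfacet
 facet normal 0.570 0.687 0.450
  outer loop
   vertex 2.1 4.4 2.3
   vertex 0.8 4.3 4.1
   vertex 4.4 2.1 2.9
  endloop
 endfacet
 facet normal -0.904 -0.421 -0.080
  outer loop
   vertex 0.5 3.3 1.3
   vertex 0.3 3.9 0.4
   vertex 1.9 0.2 1.8
  endloop
 endfacet
 facet normal -0.983 -0.111 0.145
  outer loop
   vertex 0.5 3.3 1.3
   vertex 0.8 4.3 4.1
   vertex 0.3 3.9 0.4
  endloop
 endfacet
 facet normal -0.901 -0.370 0.229
  outer loop
   vertex 0.5 3.3 1.3
   vertex 1.9 0.2 1.8
   vertex 0.8 4.3 4.1
  endloop
 endfacet
 facet normal 0.597 0.369 -0.713
  outer loop
   vertex 1.3 4.6 1.6
   vertex 4.4 2.1 2.9
   vertex 0.3 3.9 0.4
  endloop
 endfacet
 facet normal 0.641 0.486 -0.594
  outer loop
   vertex 1.3 4.6 1.6
   vertex 2.1 4.4 2.3
   vertex 4.4 2.1 2.9
  endloop
 endfacet
 facet normal -0.563 0.827 -0.013
  outer loop
   vertex 1.3 4.6 1.6
   vertex 0.3 3.9 0.4
   vertex 0.8 4.3 4.1
  endloop
 endfacet
 facet normal 0.121 0.982 0.142
  outer loop
   vertex 1.3 4.6 1.6
   vertex 0.8 4.3 4.1
   vertex 2.1 4.4 2.3
  endloop
 endfacet
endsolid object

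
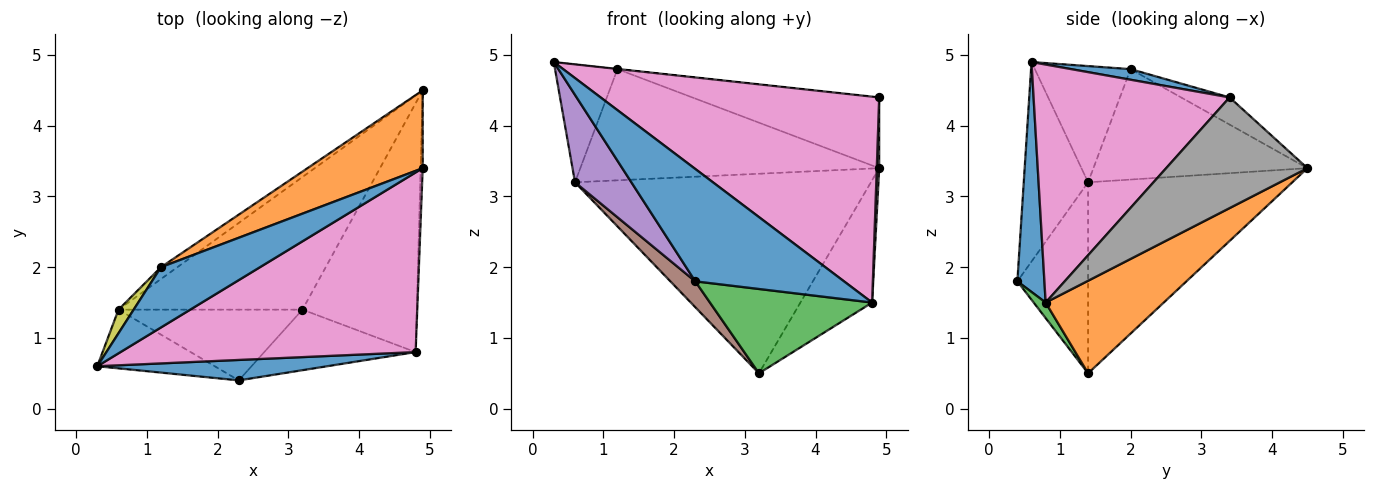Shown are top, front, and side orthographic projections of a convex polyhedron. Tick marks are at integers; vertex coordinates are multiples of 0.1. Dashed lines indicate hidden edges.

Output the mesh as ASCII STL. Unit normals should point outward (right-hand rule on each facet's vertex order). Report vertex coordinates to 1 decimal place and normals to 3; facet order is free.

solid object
 facet normal 0.176 -0.968 0.176
  outer loop
   vertex 4.8 0.8 1.5
   vertex 0.3 0.6 4.9
   vertex 2.3 0.4 1.8
  endloop
 endfacet
 facet normal 0.588 0.357 -0.726
  outer loop
   vertex 4.8 0.8 1.5
   vertex 3.2 1.4 0.5
   vertex 4.9 4.5 3.4
  endloop
 endfacet
 facet normal 0.060 -0.811 -0.582
  outer loop
   vertex 4.8 0.8 1.5
   vertex 2.3 0.4 1.8
   vertex 3.2 1.4 0.5
  endloop
 endfacet
 facet normal -0.498 0.722 -0.480
  outer loop
   vertex 0.6 1.4 3.2
   vertex 4.9 4.5 3.4
   vertex 3.2 1.4 0.5
  endloop
 endfacet
 facet normal -0.688 -0.602 -0.405
  outer loop
   vertex 0.6 1.4 3.2
   vertex 2.3 0.4 1.8
   vertex 0.3 0.6 4.9
  endloop
 endfacet
 facet normal -0.698 -0.246 -0.672
  outer loop
   vertex 0.6 1.4 3.2
   vertex 3.2 1.4 0.5
   vertex 2.3 0.4 1.8
  endloop
 endfacet
 facet normal 0.468 -0.666 0.581
  outer loop
   vertex 4.9 3.4 4.4
   vertex 0.3 0.6 4.9
   vertex 4.8 0.8 1.5
  endloop
 endfacet
 facet normal 1.000 -0.017 -0.019
  outer loop
   vertex 4.9 3.4 4.4
   vertex 4.8 0.8 1.5
   vertex 4.9 4.5 3.4
  endloop
 endfacet
 facet normal -0.833 0.543 0.109
  outer loop
   vertex 1.2 2.0 4.8
   vertex 0.6 1.4 3.2
   vertex 0.3 0.6 4.9
  endloop
 endfacet
 facet normal -0.580 0.810 -0.086
  outer loop
   vertex 1.2 2.0 4.8
   vertex 4.9 4.5 3.4
   vertex 0.6 1.4 3.2
  endloop
 endfacet
 facet normal 0.107 0.003 0.994
  outer loop
   vertex 1.2 2.0 4.8
   vertex 0.3 0.6 4.9
   vertex 4.9 3.4 4.4
  endloop
 endfacet
 facet normal -0.172 0.663 0.729
  outer loop
   vertex 1.2 2.0 4.8
   vertex 4.9 3.4 4.4
   vertex 4.9 4.5 3.4
  endloop
 endfacet
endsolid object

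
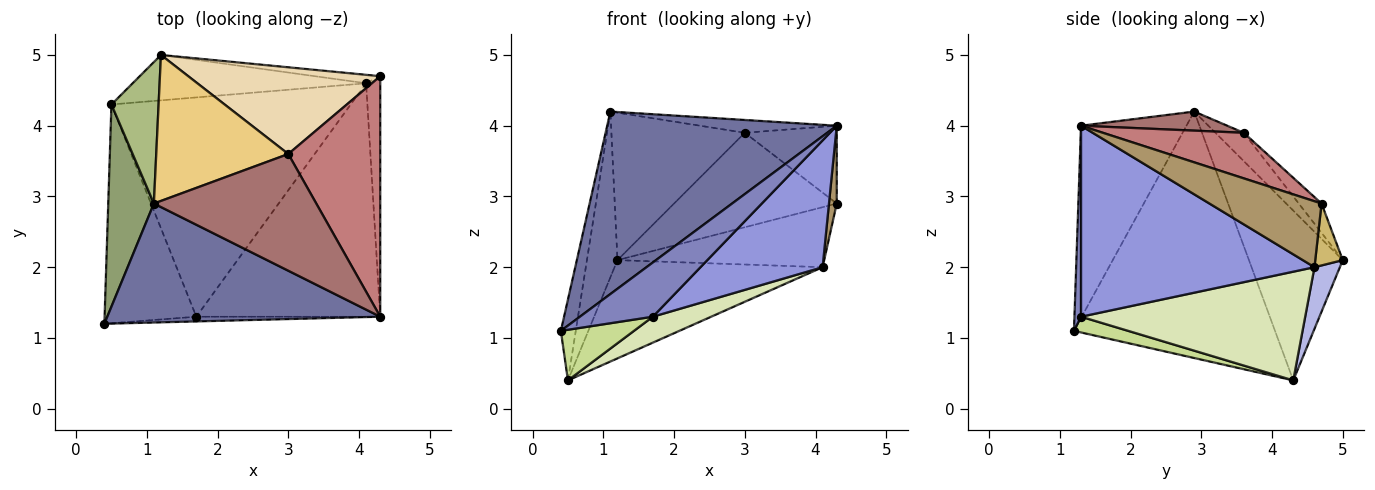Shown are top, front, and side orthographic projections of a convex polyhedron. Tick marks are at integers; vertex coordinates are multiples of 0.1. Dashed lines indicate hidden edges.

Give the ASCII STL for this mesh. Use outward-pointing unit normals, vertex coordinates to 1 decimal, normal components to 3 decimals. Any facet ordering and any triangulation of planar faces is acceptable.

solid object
 facet normal -0.359 -0.782 0.510
  outer loop
   vertex 1.1 2.9 4.2
   vertex 0.4 1.2 1.1
   vertex 4.3 1.3 4.0
  endloop
 endfacet
 facet normal 0.090 -0.992 -0.086
  outer loop
   vertex 1.7 1.3 1.3
   vertex 4.3 1.3 4.0
   vertex 0.4 1.2 1.1
  endloop
 endfacet
 facet normal 0.674 -0.353 -0.649
  outer loop
   vertex 1.7 1.3 1.3
   vertex 4.1 4.6 2.0
   vertex 4.3 1.3 4.0
  endloop
 endfacet
 facet normal 0.110 0.902 -0.417
  outer loop
   vertex 0.5 4.3 0.4
   vertex 1.2 5.0 2.1
   vertex 4.1 4.6 2.0
  endloop
 endfacet
 facet normal -0.981 0.073 0.182
  outer loop
   vertex 0.5 4.3 0.4
   vertex 0.4 1.2 1.1
   vertex 1.1 2.9 4.2
  endloop
 endfacet
 facet normal -0.919 0.299 0.255
  outer loop
   vertex 0.5 4.3 0.4
   vertex 1.1 2.9 4.2
   vertex 1.2 5.0 2.1
  endloop
 endfacet
 facet normal 0.165 -0.222 -0.961
  outer loop
   vertex 0.5 4.3 0.4
   vertex 1.7 1.3 1.3
   vertex 0.4 1.2 1.1
  endloop
 endfacet
 facet normal 0.411 -0.107 -0.905
  outer loop
   vertex 0.5 4.3 0.4
   vertex 4.1 4.6 2.0
   vertex 1.7 1.3 1.3
  endloop
 endfacet
 facet normal 0.976 -0.068 -0.209
  outer loop
   vertex 4.3 4.7 2.9
   vertex 4.3 1.3 4.0
   vertex 4.1 4.6 2.0
  endloop
 endfacet
 facet normal 0.131 0.982 -0.138
  outer loop
   vertex 4.3 4.7 2.9
   vertex 4.1 4.6 2.0
   vertex 1.2 5.0 2.1
  endloop
 endfacet
 facet normal -0.149 0.703 0.696
  outer loop
   vertex 3.0 3.6 3.9
   vertex 1.2 5.0 2.1
   vertex 1.1 2.9 4.2
  endloop
 endfacet
 facet normal -0.103 0.733 0.673
  outer loop
   vertex 3.0 3.6 3.9
   vertex 4.3 4.7 2.9
   vertex 1.2 5.0 2.1
  endloop
 endfacet
 facet normal 0.116 0.108 0.987
  outer loop
   vertex 3.0 3.6 3.9
   vertex 1.1 2.9 4.2
   vertex 4.3 1.3 4.0
  endloop
 endfacet
 facet normal 0.426 0.278 0.861
  outer loop
   vertex 3.0 3.6 3.9
   vertex 4.3 1.3 4.0
   vertex 4.3 4.7 2.9
  endloop
 endfacet
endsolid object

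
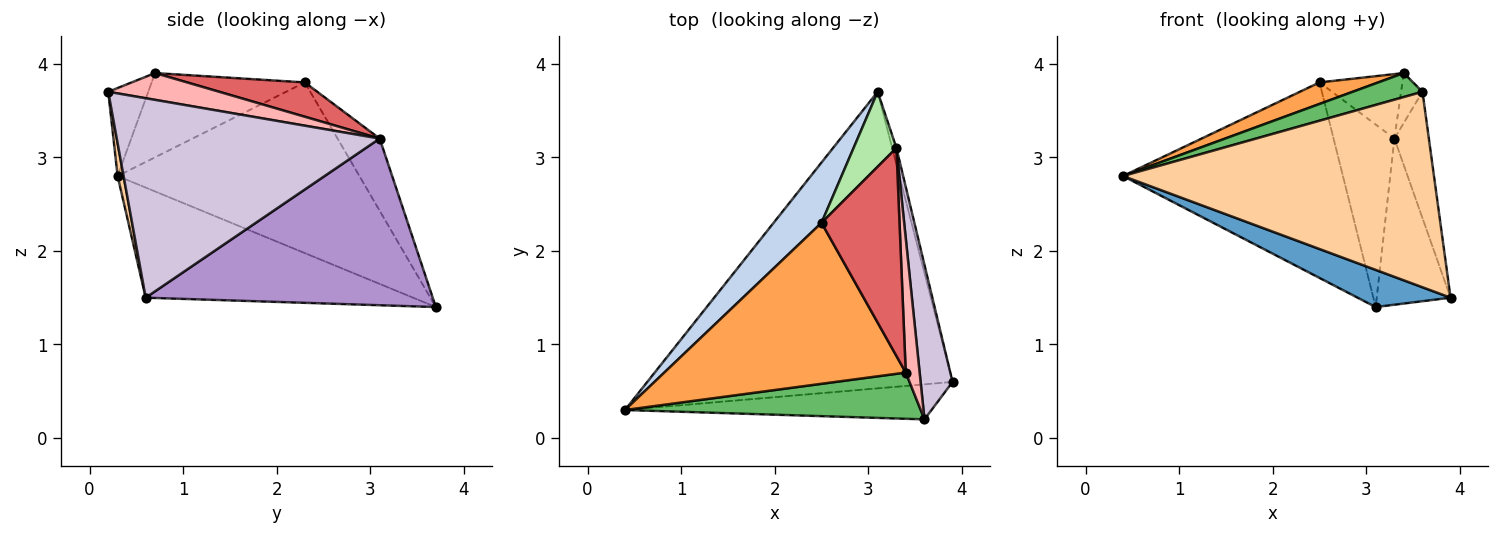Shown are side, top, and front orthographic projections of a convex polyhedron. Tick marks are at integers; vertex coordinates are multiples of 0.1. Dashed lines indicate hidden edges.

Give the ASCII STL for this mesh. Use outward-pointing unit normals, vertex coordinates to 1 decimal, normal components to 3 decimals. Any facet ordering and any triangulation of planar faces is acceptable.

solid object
 facet normal -0.337 -0.117 -0.934
  outer loop
   vertex 3.1 3.7 1.4
   vertex 3.9 0.6 1.5
   vertex 0.4 0.3 2.8
  endloop
 endfacet
 facet normal -0.724 0.659 0.203
  outer loop
   vertex 2.5 2.3 3.8
   vertex 3.1 3.7 1.4
   vertex 0.4 0.3 2.8
  endloop
 endfacet
 facet normal -0.327 -0.125 0.937
  outer loop
   vertex 2.5 2.3 3.8
   vertex 0.4 0.3 2.8
   vertex 3.4 0.7 3.9
  endloop
 endfacet
 facet normal 0.019 -0.984 -0.176
  outer loop
   vertex 3.6 0.2 3.7
   vertex 0.4 0.3 2.8
   vertex 3.9 0.6 1.5
  endloop
 endfacet
 facet normal -0.255 -0.445 0.858
  outer loop
   vertex 3.6 0.2 3.7
   vertex 3.4 0.7 3.9
   vertex 0.4 0.3 2.8
  endloop
 endfacet
 facet normal -0.539 0.779 0.320
  outer loop
   vertex 3.3 3.1 3.2
   vertex 3.1 3.7 1.4
   vertex 2.5 2.3 3.8
  endloop
 endfacet
 facet normal 0.387 0.273 0.881
  outer loop
   vertex 3.3 3.1 3.2
   vertex 2.5 2.3 3.8
   vertex 3.4 0.7 3.9
  endloop
 endfacet
 facet normal 0.875 0.169 0.453
  outer loop
   vertex 3.3 3.1 3.2
   vertex 3.4 0.7 3.9
   vertex 3.6 0.2 3.7
  endloop
 endfacet
 facet normal 0.968 0.249 -0.025
  outer loop
   vertex 3.3 3.1 3.2
   vertex 3.9 0.6 1.5
   vertex 3.1 3.7 1.4
  endloop
 endfacet
 facet normal 0.979 0.128 0.157
  outer loop
   vertex 3.3 3.1 3.2
   vertex 3.6 0.2 3.7
   vertex 3.9 0.6 1.5
  endloop
 endfacet
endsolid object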